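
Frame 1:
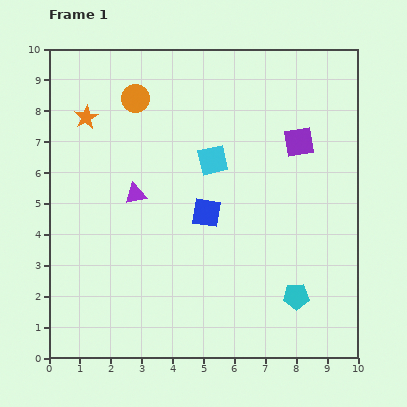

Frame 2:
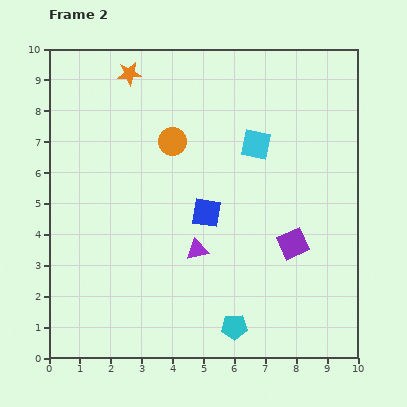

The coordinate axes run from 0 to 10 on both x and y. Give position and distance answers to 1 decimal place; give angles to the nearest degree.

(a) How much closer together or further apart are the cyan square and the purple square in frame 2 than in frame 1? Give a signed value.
+0.5

Distance in frame 1: 2.9. Distance in frame 2: 3.4.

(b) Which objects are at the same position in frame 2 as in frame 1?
the blue square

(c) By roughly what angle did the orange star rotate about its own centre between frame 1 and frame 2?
24° clockwise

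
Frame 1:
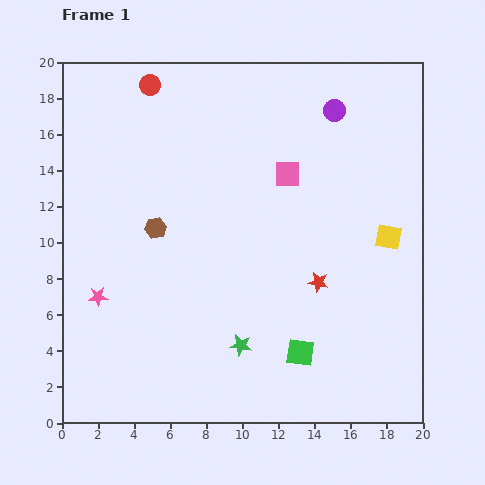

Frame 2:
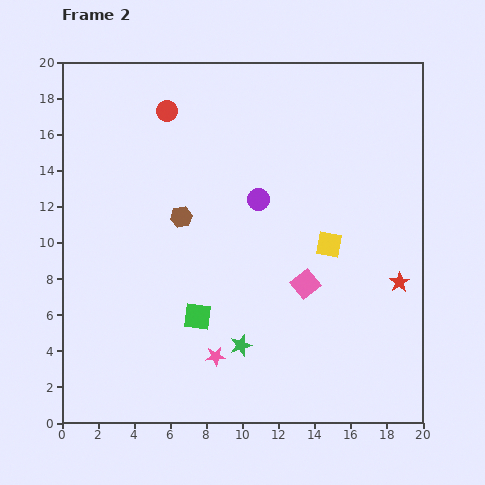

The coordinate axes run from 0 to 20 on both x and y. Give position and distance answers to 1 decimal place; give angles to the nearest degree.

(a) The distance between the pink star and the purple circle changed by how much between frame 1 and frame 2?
-7.7

Distance in frame 1: 16.7. Distance in frame 2: 9.0.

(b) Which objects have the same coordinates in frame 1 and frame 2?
the green star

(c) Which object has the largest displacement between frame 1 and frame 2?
the pink star

(moved 7.3; next 6.5)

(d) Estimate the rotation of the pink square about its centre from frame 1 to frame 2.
38° counter-clockwise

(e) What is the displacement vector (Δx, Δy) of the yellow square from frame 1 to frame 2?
(-3.3, -0.4)

The yellow square was at (18.1, 10.3) in frame 1 and (14.8, 9.9) in frame 2.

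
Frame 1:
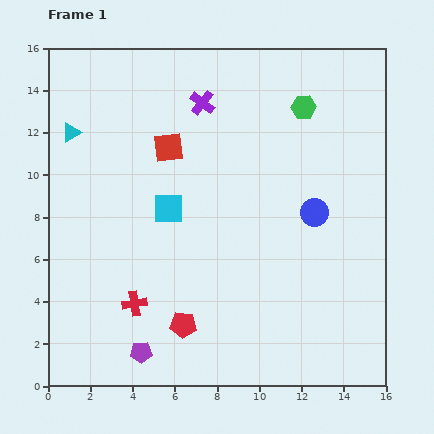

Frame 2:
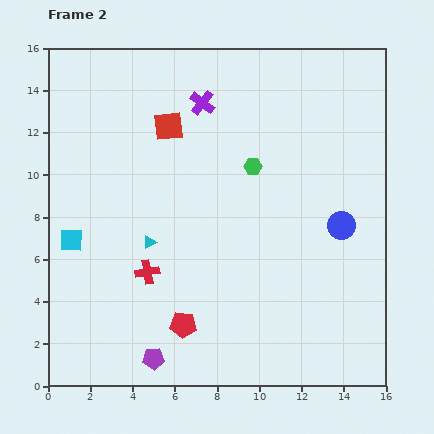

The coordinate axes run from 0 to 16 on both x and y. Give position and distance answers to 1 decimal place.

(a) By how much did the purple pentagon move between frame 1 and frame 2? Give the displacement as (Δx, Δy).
(0.6, -0.3)

The purple pentagon was at (4.4, 1.6) in frame 1 and (5.0, 1.3) in frame 2.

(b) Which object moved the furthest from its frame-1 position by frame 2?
the cyan triangle

(moved 6.4; next 4.8)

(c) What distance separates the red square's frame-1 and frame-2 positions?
1.0

The red square moved from (5.7, 11.3) to (5.7, 12.3), a distance of √(0.0² + 1.0²) ≈ 1.0.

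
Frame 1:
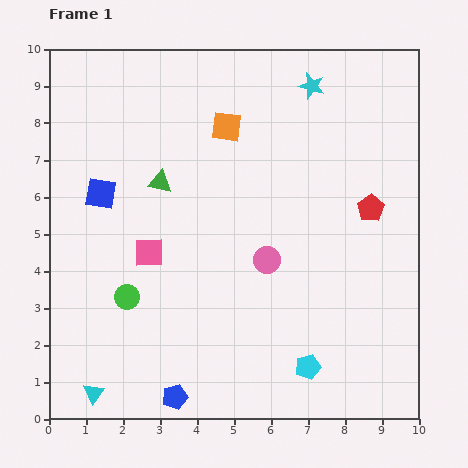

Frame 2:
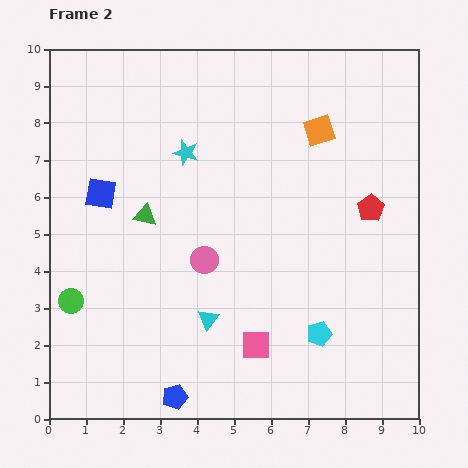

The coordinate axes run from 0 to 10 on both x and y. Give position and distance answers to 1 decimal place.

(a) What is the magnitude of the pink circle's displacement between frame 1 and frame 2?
1.7

The pink circle moved from (5.9, 4.3) to (4.2, 4.3), a distance of √(1.7² + 0.0²) ≈ 1.7.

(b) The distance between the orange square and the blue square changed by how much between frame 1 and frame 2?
+2.3

Distance in frame 1: 3.8. Distance in frame 2: 6.1.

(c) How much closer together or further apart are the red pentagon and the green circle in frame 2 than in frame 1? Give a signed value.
+1.5

Distance in frame 1: 7.0. Distance in frame 2: 8.5.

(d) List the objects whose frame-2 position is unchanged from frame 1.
the red pentagon, the blue square, the blue pentagon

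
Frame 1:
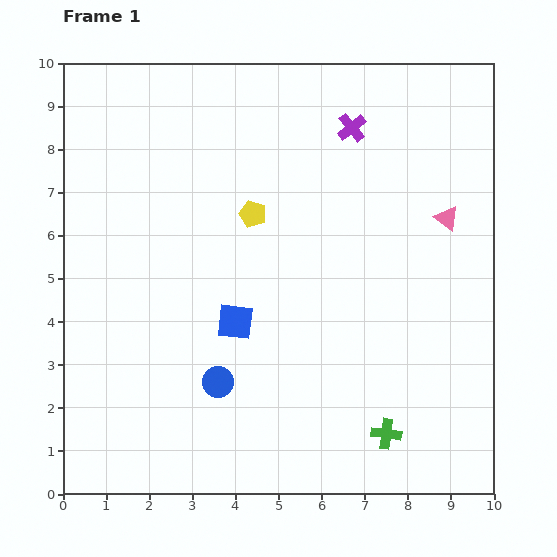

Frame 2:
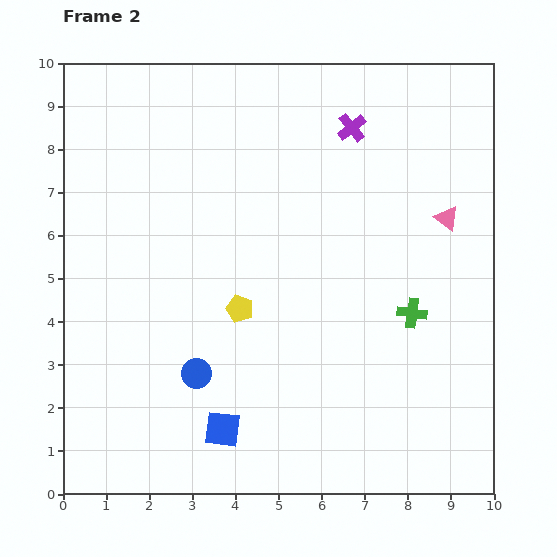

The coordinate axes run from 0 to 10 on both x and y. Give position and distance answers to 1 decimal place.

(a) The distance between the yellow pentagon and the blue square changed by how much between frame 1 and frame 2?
+0.3

Distance in frame 1: 2.5. Distance in frame 2: 2.8.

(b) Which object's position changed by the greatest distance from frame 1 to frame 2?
the green cross

(moved 2.9; next 2.5)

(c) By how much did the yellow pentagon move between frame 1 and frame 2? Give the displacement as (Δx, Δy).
(-0.3, -2.2)

The yellow pentagon was at (4.4, 6.5) in frame 1 and (4.1, 4.3) in frame 2.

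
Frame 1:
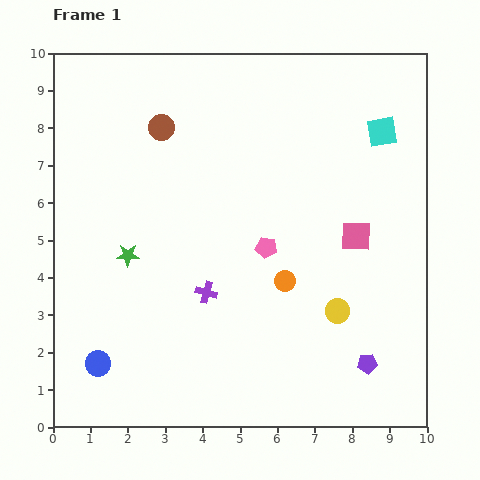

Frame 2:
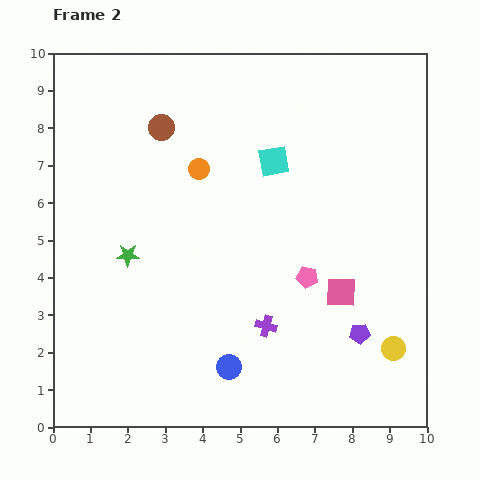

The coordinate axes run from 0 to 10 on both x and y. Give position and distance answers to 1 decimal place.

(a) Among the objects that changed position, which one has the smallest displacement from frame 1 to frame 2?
the purple pentagon

(moved 0.8)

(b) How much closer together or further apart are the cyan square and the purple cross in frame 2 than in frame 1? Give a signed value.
-2.0

Distance in frame 1: 6.4. Distance in frame 2: 4.4.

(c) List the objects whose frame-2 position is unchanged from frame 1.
the green star, the brown circle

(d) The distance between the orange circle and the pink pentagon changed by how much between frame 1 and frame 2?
+3.1

Distance in frame 1: 1.0. Distance in frame 2: 4.1.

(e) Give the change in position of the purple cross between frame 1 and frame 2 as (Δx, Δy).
(1.6, -0.9)

The purple cross was at (4.1, 3.6) in frame 1 and (5.7, 2.7) in frame 2.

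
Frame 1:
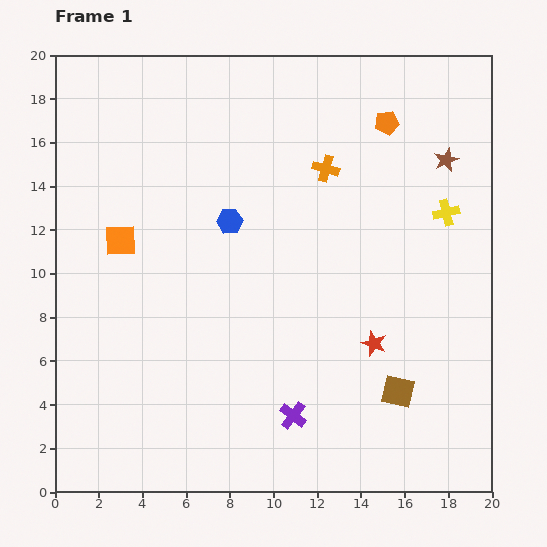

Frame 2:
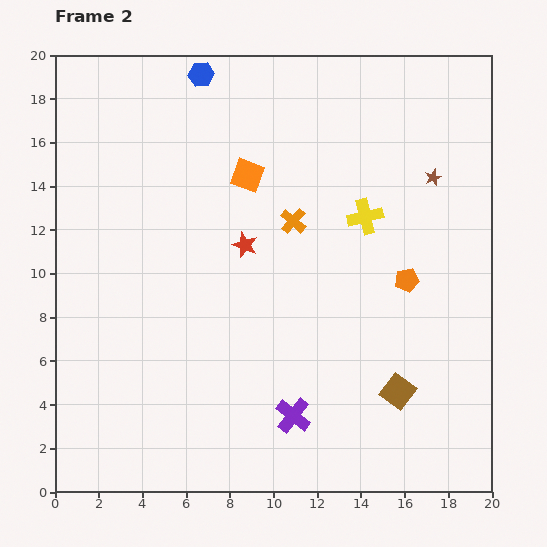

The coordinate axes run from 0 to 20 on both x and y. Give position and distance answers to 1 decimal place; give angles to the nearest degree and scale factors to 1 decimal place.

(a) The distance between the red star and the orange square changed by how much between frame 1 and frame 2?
-9.3

Distance in frame 1: 12.5. Distance in frame 2: 3.2.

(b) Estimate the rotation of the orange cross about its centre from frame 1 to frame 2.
26° clockwise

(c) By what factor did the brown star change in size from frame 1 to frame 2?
0.7×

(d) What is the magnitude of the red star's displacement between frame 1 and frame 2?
7.4

The red star moved from (14.6, 6.8) to (8.7, 11.3), a distance of √(5.9² + 4.5²) ≈ 7.4.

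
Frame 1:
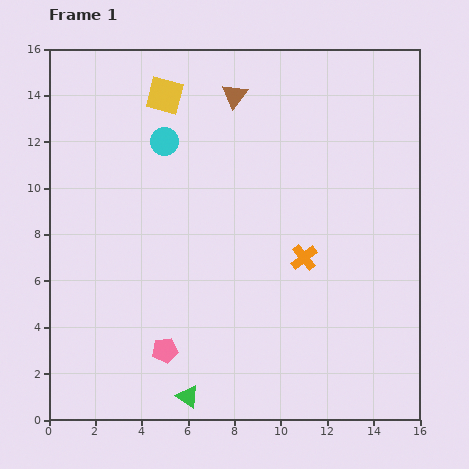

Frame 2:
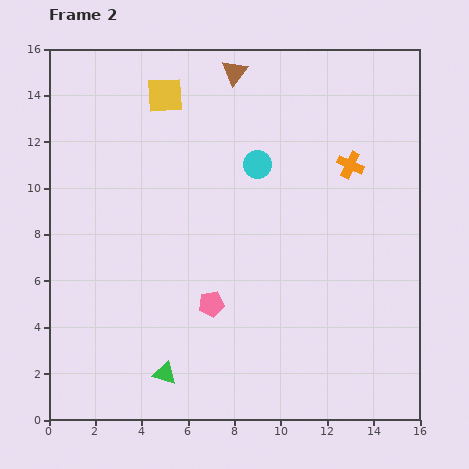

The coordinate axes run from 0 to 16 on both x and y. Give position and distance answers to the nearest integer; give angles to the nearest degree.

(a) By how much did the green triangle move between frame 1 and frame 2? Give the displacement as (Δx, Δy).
(-1, 1)

The green triangle was at (6, 1) in frame 1 and (5, 2) in frame 2.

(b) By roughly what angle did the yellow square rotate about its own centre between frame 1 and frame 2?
17° counter-clockwise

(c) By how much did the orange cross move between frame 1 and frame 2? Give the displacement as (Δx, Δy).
(2, 4)

The orange cross was at (11, 7) in frame 1 and (13, 11) in frame 2.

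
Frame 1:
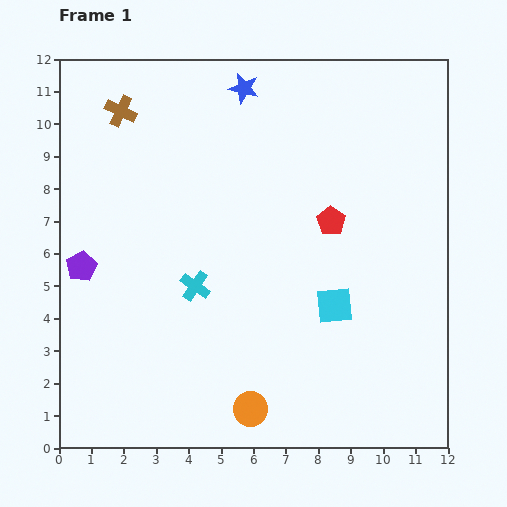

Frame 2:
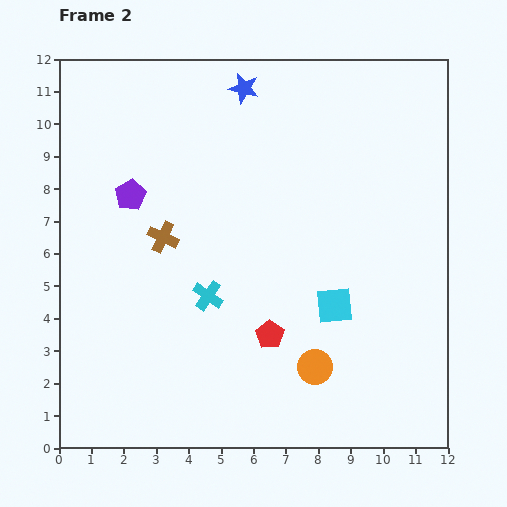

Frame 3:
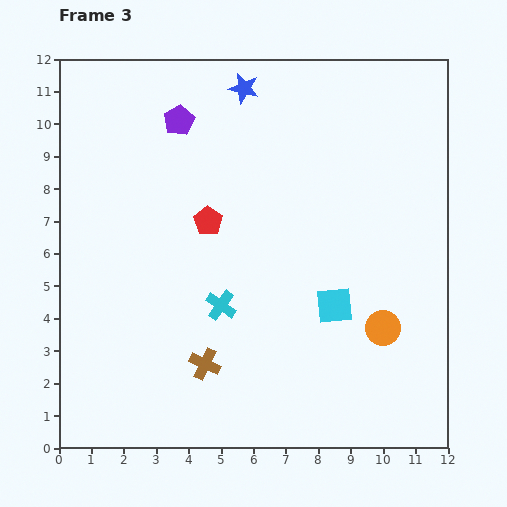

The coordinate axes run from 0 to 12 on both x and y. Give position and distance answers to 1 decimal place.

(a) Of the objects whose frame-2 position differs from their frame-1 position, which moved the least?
the cyan cross

(moved 0.5)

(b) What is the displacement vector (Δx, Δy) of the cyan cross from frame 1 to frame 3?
(0.8, -0.6)

The cyan cross was at (4.2, 5.0) in frame 1 and (5.0, 4.4) in frame 3.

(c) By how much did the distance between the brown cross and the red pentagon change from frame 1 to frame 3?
-2.9

Distance in frame 1: 7.3. Distance in frame 3: 4.4.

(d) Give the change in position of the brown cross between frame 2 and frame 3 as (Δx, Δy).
(1.3, -3.9)

The brown cross was at (3.2, 6.5) in frame 2 and (4.5, 2.6) in frame 3.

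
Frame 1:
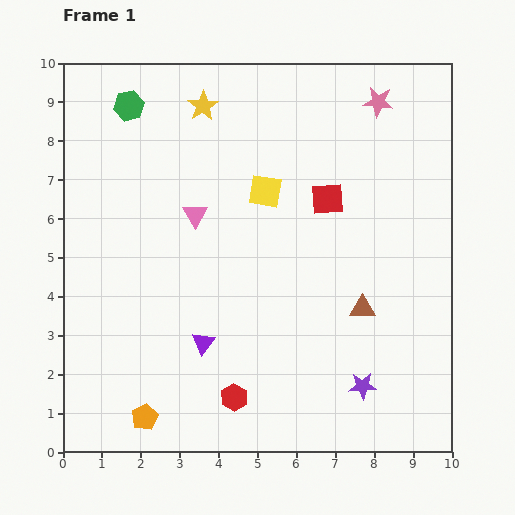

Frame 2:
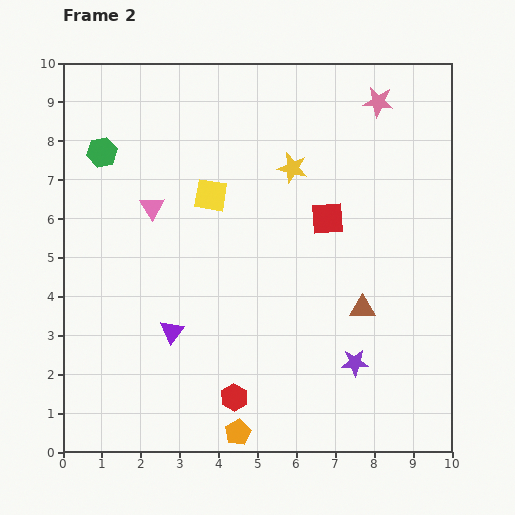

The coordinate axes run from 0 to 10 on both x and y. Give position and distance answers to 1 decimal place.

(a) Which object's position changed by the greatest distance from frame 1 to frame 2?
the yellow star

(moved 2.8; next 2.4)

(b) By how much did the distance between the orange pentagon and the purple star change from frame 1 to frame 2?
-2.2

Distance in frame 1: 5.7. Distance in frame 2: 3.5.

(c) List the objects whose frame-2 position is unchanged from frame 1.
the pink star, the brown triangle, the red hexagon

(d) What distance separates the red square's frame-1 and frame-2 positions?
0.5

The red square moved from (6.8, 6.5) to (6.8, 6.0), a distance of √(0.0² + 0.5²) ≈ 0.5.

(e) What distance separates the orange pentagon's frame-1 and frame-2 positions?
2.4

The orange pentagon moved from (2.1, 0.9) to (4.5, 0.5), a distance of √(2.4² + 0.4²) ≈ 2.4.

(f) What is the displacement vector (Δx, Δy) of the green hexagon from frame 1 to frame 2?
(-0.7, -1.2)

The green hexagon was at (1.7, 8.9) in frame 1 and (1.0, 7.7) in frame 2.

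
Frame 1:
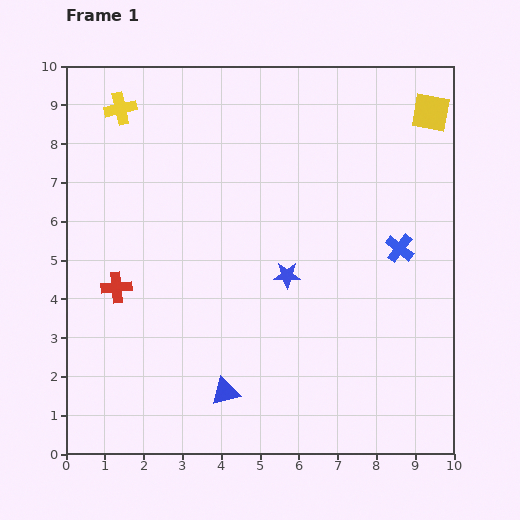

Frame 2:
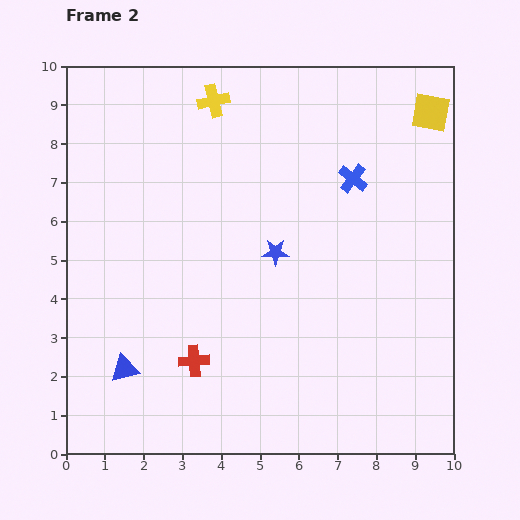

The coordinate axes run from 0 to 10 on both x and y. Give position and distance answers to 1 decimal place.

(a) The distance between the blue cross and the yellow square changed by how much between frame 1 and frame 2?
-1.0

Distance in frame 1: 3.6. Distance in frame 2: 2.6.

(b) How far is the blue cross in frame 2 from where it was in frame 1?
2.2

The blue cross moved from (8.6, 5.3) to (7.4, 7.1), a distance of √(1.2² + 1.8²) ≈ 2.2.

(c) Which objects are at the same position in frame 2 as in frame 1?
the yellow square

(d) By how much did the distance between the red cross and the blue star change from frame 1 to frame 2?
-0.9

Distance in frame 1: 4.4. Distance in frame 2: 3.5.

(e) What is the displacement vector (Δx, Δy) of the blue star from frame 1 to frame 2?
(-0.3, 0.6)

The blue star was at (5.7, 4.6) in frame 1 and (5.4, 5.2) in frame 2.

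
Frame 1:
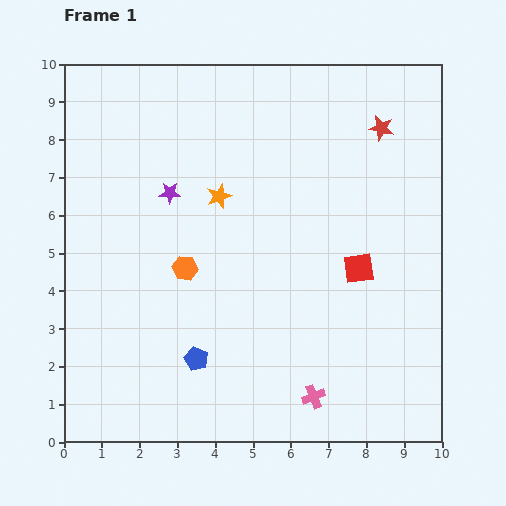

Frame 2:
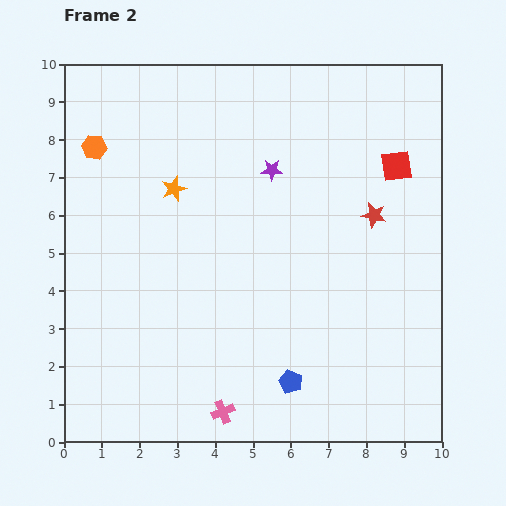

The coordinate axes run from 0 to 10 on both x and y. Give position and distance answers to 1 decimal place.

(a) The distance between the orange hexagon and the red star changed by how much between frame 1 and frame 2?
+1.2

Distance in frame 1: 6.4. Distance in frame 2: 7.6.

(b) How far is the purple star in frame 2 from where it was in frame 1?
2.8

The purple star moved from (2.8, 6.6) to (5.5, 7.2), a distance of √(2.7² + 0.6²) ≈ 2.8.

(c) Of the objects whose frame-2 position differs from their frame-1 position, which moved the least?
the orange star

(moved 1.2)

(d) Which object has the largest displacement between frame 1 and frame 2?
the orange hexagon

(moved 4.0; next 2.9)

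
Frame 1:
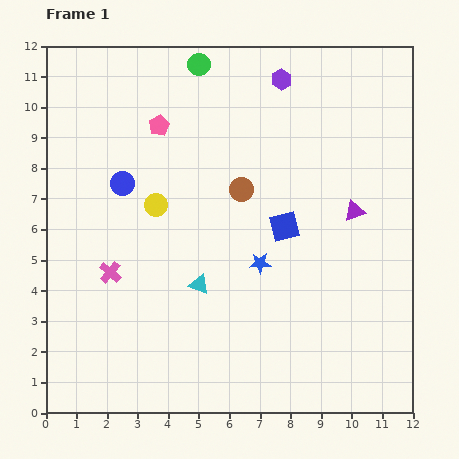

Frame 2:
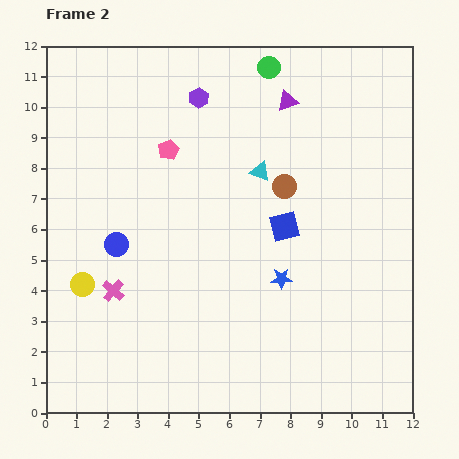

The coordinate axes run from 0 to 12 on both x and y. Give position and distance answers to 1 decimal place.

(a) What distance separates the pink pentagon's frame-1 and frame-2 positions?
0.9

The pink pentagon moved from (3.7, 9.4) to (4.0, 8.6), a distance of √(0.3² + 0.8²) ≈ 0.9.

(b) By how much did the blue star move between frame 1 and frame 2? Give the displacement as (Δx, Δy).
(0.7, -0.5)

The blue star was at (7.0, 4.9) in frame 1 and (7.7, 4.4) in frame 2.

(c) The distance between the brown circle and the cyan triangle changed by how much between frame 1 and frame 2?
-2.5

Distance in frame 1: 3.4. Distance in frame 2: 0.9.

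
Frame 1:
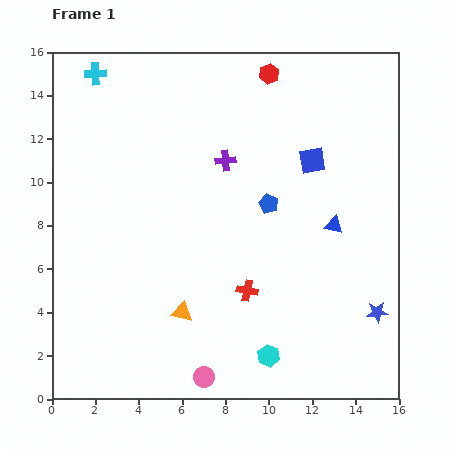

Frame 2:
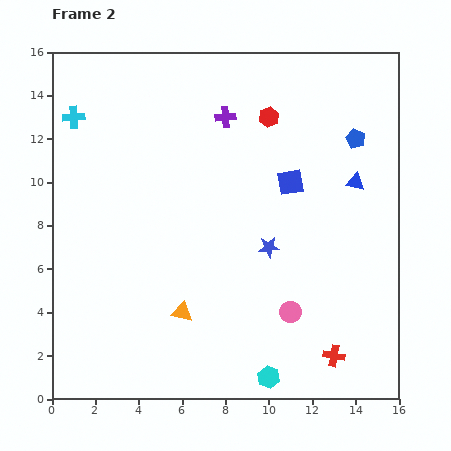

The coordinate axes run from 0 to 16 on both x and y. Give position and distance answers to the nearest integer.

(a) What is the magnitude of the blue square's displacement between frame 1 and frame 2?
1

The blue square moved from (12, 11) to (11, 10), a distance of √(1² + 1²) ≈ 1.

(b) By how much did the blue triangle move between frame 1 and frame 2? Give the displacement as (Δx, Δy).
(1, 2)

The blue triangle was at (13, 8) in frame 1 and (14, 10) in frame 2.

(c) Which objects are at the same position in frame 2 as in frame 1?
the orange triangle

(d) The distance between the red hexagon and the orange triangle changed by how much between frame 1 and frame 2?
-2

Distance in frame 1: 12. Distance in frame 2: 10.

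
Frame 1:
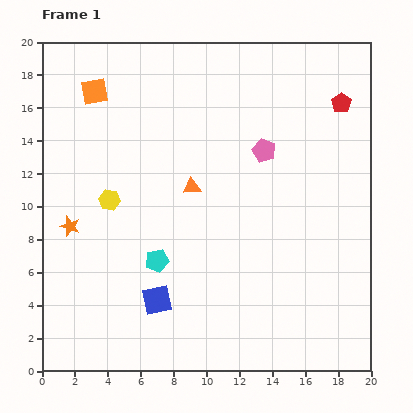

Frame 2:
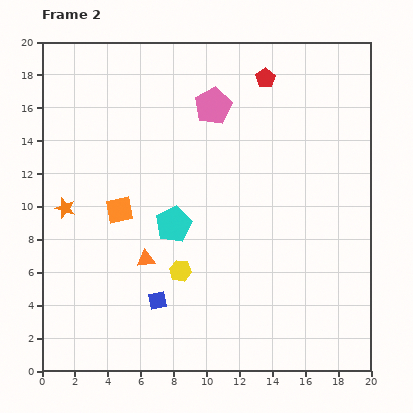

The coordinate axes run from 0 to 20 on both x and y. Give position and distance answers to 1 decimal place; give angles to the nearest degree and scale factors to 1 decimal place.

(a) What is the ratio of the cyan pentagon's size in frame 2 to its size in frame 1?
1.6×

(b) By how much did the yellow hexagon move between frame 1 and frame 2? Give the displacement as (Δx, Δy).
(4.3, -4.3)

The yellow hexagon was at (4.1, 10.4) in frame 1 and (8.4, 6.1) in frame 2.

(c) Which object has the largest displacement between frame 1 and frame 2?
the orange square

(moved 7.4; next 6.1)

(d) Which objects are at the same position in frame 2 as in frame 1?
the blue square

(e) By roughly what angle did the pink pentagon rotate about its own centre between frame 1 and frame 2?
22° clockwise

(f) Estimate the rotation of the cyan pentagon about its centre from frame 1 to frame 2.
15° counter-clockwise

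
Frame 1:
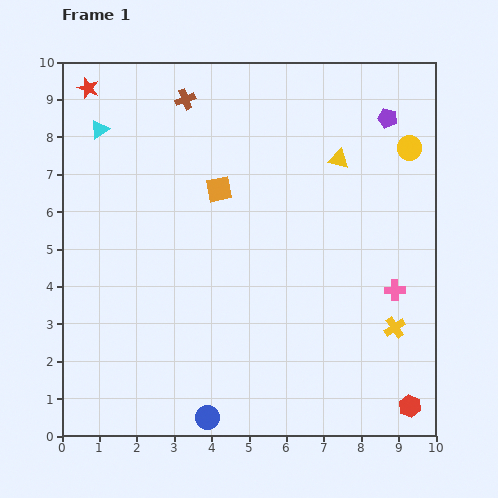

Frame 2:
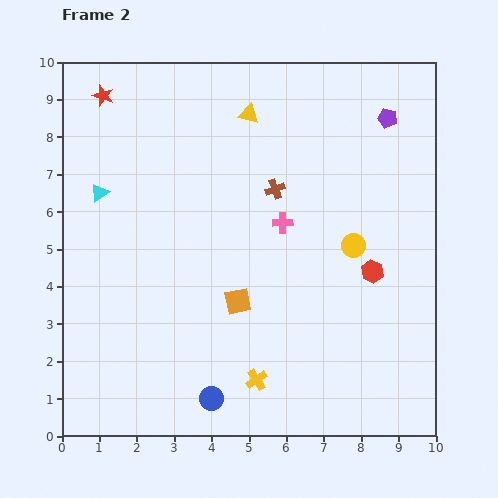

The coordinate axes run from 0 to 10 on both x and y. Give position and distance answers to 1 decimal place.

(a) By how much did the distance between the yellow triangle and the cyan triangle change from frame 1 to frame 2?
-1.9

Distance in frame 1: 6.4. Distance in frame 2: 4.5.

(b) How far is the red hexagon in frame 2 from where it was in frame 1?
3.7

The red hexagon moved from (9.3, 0.8) to (8.3, 4.4), a distance of √(1.0² + 3.6²) ≈ 3.7.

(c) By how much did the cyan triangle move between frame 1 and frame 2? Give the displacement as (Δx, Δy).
(0.0, -1.7)

The cyan triangle was at (1.0, 8.2) in frame 1 and (1.0, 6.5) in frame 2.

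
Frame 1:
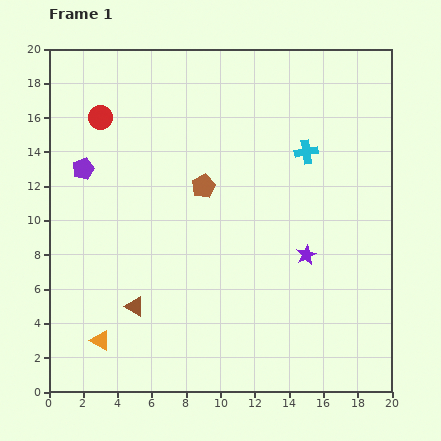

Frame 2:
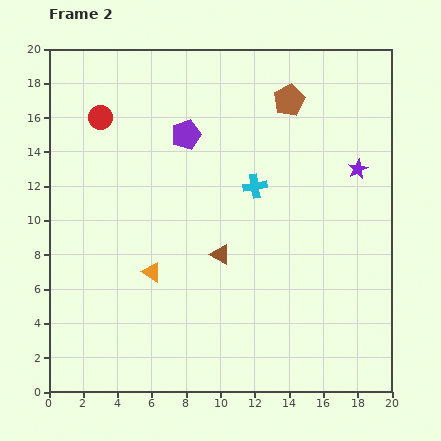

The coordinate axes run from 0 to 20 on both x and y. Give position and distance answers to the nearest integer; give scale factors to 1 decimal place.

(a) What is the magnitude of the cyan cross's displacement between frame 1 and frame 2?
4

The cyan cross moved from (15, 14) to (12, 12), a distance of √(3² + 2²) ≈ 4.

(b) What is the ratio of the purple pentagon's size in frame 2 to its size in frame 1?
1.4×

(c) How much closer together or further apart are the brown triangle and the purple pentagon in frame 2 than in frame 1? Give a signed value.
-2

Distance in frame 1: 9. Distance in frame 2: 7.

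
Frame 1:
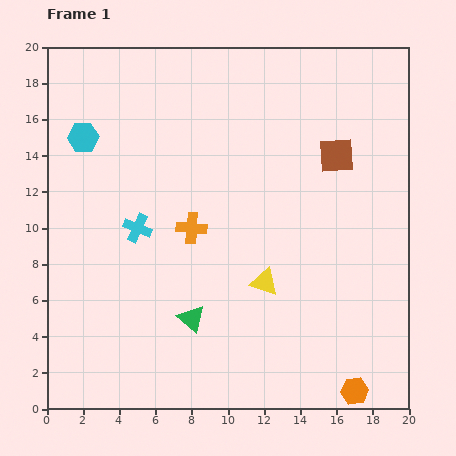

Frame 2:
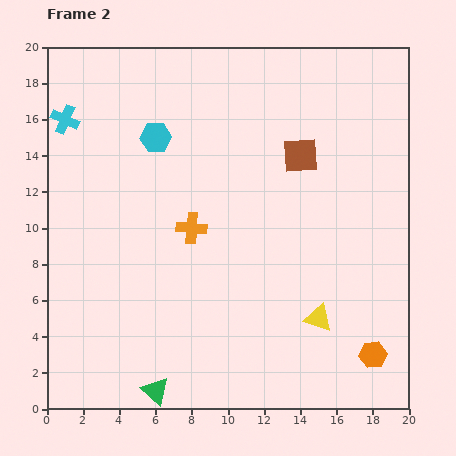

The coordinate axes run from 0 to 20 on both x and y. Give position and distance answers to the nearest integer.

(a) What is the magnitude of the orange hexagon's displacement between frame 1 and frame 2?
2

The orange hexagon moved from (17, 1) to (18, 3), a distance of √(1² + 2²) ≈ 2.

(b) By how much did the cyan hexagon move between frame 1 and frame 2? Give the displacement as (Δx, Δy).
(4, 0)

The cyan hexagon was at (2, 15) in frame 1 and (6, 15) in frame 2.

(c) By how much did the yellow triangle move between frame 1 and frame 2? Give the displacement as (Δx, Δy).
(3, -2)

The yellow triangle was at (12, 7) in frame 1 and (15, 5) in frame 2.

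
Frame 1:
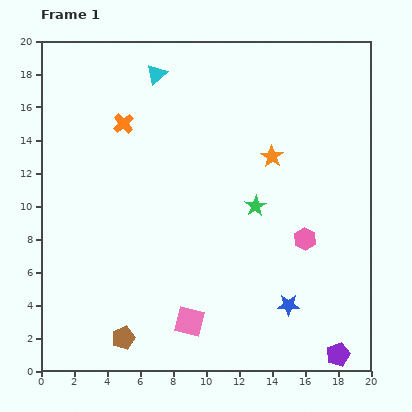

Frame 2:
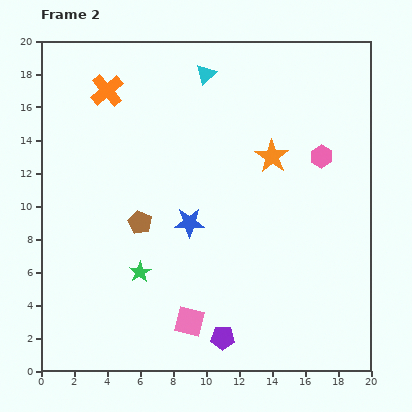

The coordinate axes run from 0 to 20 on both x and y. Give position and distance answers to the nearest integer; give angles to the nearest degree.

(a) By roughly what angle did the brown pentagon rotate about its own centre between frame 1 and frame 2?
25° counter-clockwise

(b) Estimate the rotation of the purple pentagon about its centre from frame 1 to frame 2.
23° clockwise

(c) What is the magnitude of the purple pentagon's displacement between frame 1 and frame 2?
7

The purple pentagon moved from (18, 1) to (11, 2), a distance of √(7² + 1²) ≈ 7.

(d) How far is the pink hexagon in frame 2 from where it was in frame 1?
5

The pink hexagon moved from (16, 8) to (17, 13), a distance of √(1² + 5²) ≈ 5.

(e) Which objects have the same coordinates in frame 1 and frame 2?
the orange star, the pink square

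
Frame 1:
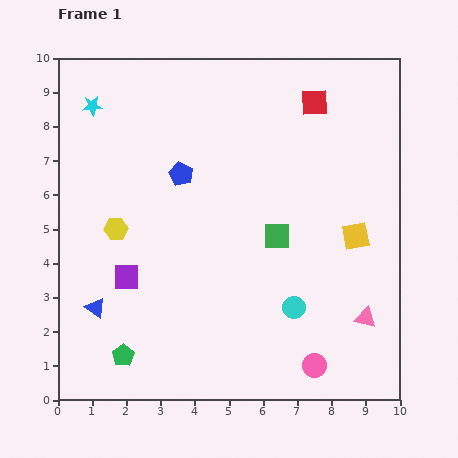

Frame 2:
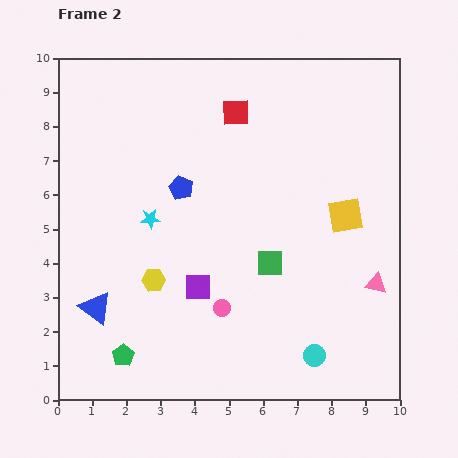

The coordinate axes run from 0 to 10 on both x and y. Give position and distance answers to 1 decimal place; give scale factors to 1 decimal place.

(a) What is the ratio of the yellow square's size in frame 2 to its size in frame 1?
1.3×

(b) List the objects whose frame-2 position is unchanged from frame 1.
the blue triangle, the green pentagon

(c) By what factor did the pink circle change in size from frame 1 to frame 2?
0.7×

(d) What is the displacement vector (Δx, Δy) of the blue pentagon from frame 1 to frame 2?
(0.0, -0.4)

The blue pentagon was at (3.6, 6.6) in frame 1 and (3.6, 6.2) in frame 2.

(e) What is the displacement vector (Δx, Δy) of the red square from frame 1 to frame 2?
(-2.3, -0.3)

The red square was at (7.5, 8.7) in frame 1 and (5.2, 8.4) in frame 2.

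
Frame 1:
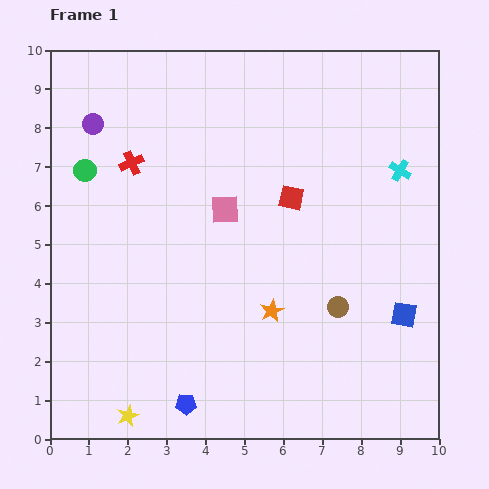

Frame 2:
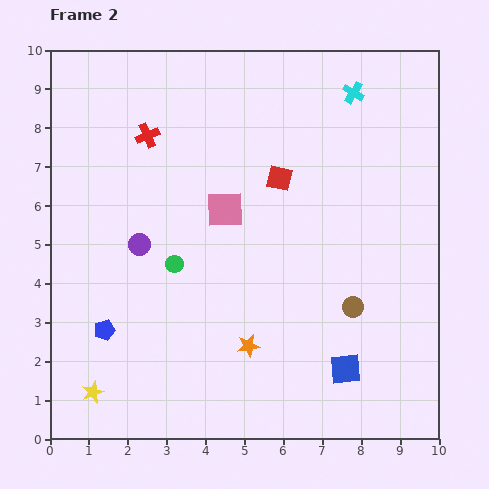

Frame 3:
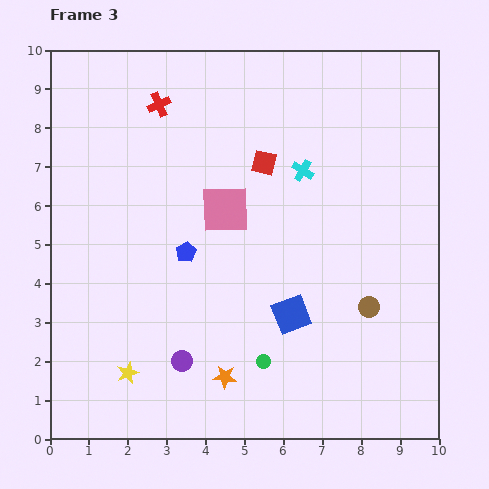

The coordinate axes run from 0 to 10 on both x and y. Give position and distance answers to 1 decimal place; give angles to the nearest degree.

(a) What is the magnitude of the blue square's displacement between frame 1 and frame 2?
2.1

The blue square moved from (9.1, 3.2) to (7.6, 1.8), a distance of √(1.5² + 1.4²) ≈ 2.1.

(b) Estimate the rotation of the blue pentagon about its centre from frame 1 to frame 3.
31° counter-clockwise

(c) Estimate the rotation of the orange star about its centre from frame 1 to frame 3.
30° clockwise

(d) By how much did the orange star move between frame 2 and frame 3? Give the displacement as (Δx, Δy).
(-0.6, -0.8)

The orange star was at (5.1, 2.4) in frame 2 and (4.5, 1.6) in frame 3.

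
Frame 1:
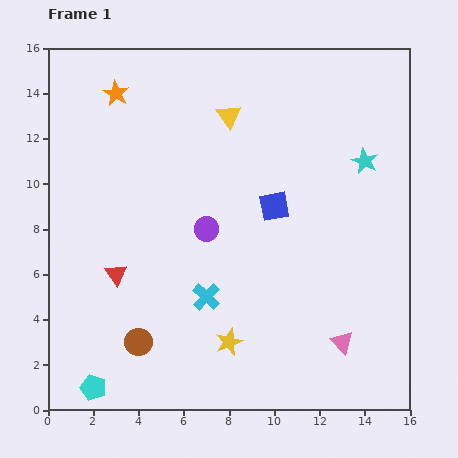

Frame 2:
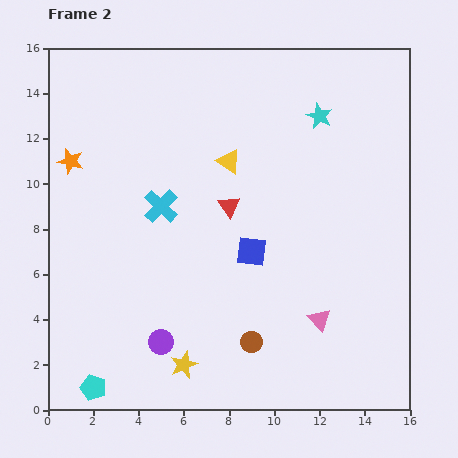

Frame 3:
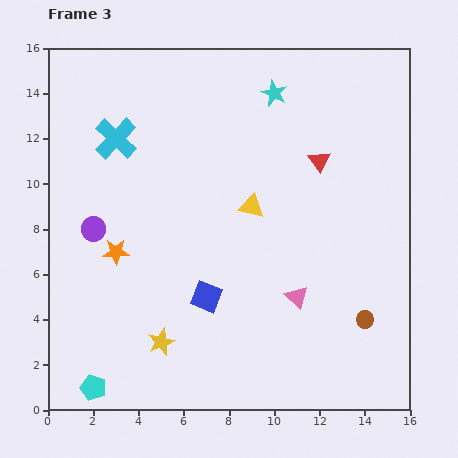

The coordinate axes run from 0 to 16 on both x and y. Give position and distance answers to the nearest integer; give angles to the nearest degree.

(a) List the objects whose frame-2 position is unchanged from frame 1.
the cyan pentagon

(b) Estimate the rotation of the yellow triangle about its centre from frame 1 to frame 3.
43° counter-clockwise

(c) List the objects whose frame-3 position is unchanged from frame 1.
the cyan pentagon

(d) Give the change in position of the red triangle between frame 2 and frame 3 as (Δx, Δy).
(4, 2)

The red triangle was at (8, 9) in frame 2 and (12, 11) in frame 3.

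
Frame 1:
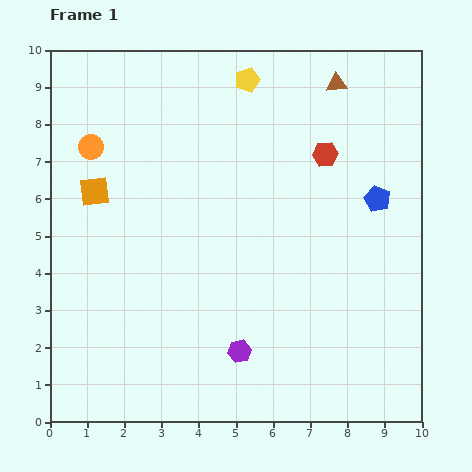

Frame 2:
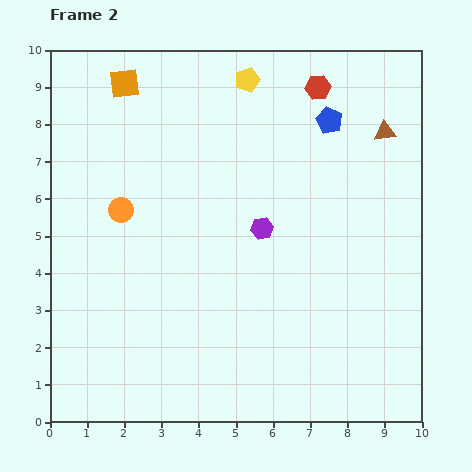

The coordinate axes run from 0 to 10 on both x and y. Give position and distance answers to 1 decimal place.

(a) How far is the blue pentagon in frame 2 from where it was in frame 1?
2.5

The blue pentagon moved from (8.8, 6.0) to (7.5, 8.1), a distance of √(1.3² + 2.1²) ≈ 2.5.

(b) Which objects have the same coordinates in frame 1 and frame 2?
the yellow pentagon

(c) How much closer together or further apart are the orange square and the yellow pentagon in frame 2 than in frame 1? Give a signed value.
-1.8

Distance in frame 1: 5.1. Distance in frame 2: 3.3.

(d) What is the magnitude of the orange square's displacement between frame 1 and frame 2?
3.0

The orange square moved from (1.2, 6.2) to (2.0, 9.1), a distance of √(0.8² + 2.9²) ≈ 3.0.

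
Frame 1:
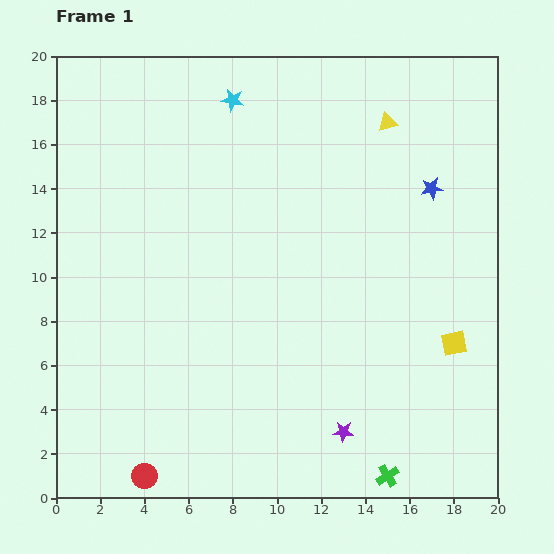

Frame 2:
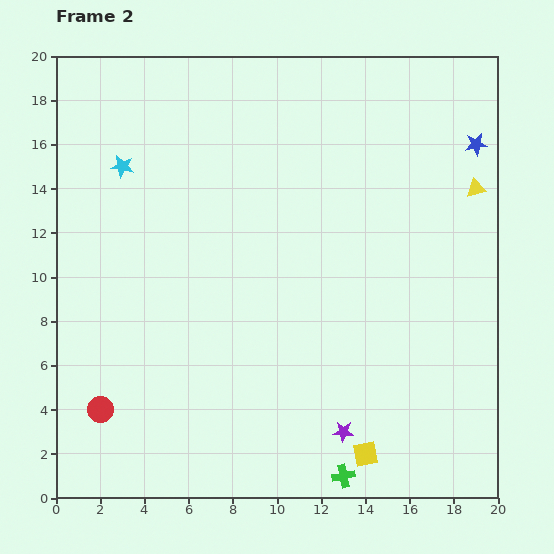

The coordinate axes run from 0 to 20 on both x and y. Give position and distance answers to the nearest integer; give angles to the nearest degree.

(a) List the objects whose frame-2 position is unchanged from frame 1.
the purple star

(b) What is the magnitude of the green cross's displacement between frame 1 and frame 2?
2

The green cross moved from (15, 1) to (13, 1), a distance of √(2² + 0²) ≈ 2.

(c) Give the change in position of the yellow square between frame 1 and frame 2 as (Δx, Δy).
(-4, -5)

The yellow square was at (18, 7) in frame 1 and (14, 2) in frame 2.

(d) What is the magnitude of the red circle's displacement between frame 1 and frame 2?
4

The red circle moved from (4, 1) to (2, 4), a distance of √(2² + 3²) ≈ 4.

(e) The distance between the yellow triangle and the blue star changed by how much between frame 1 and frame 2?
-2

Distance in frame 1: 4. Distance in frame 2: 2.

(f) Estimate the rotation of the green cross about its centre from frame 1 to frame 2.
21° clockwise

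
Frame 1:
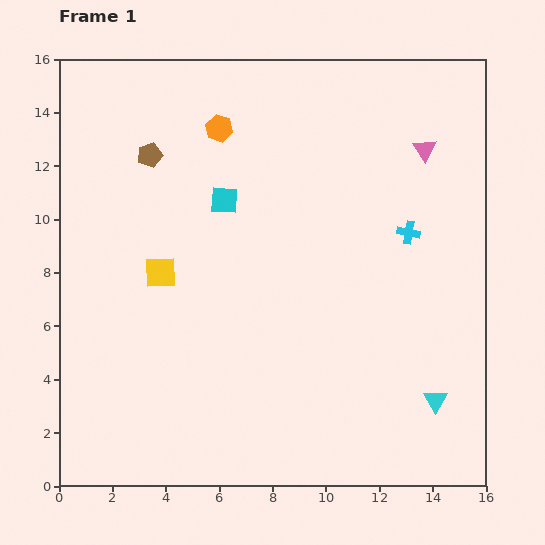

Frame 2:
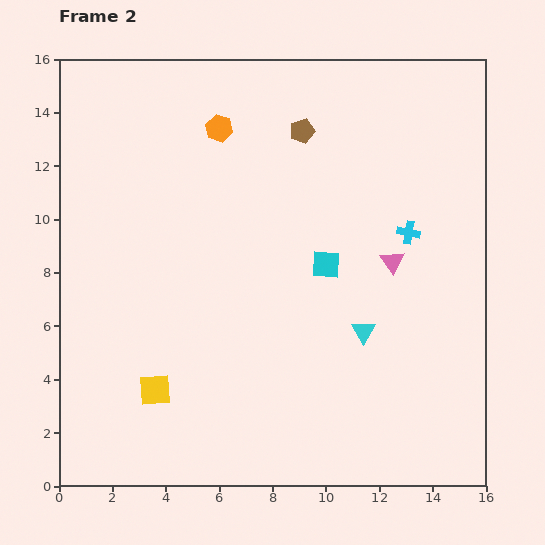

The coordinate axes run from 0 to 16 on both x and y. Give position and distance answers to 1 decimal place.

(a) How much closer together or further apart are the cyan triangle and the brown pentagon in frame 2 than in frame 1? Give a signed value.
-6.3

Distance in frame 1: 14.1. Distance in frame 2: 7.8.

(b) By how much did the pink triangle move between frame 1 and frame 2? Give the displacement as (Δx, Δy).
(-1.2, -4.2)

The pink triangle was at (13.7, 12.6) in frame 1 and (12.5, 8.4) in frame 2.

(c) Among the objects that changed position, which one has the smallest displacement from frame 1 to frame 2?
the cyan triangle

(moved 3.7)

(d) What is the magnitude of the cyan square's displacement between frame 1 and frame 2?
4.5

The cyan square moved from (6.2, 10.7) to (10.0, 8.3), a distance of √(3.8² + 2.4²) ≈ 4.5.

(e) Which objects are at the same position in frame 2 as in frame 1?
the orange hexagon, the cyan cross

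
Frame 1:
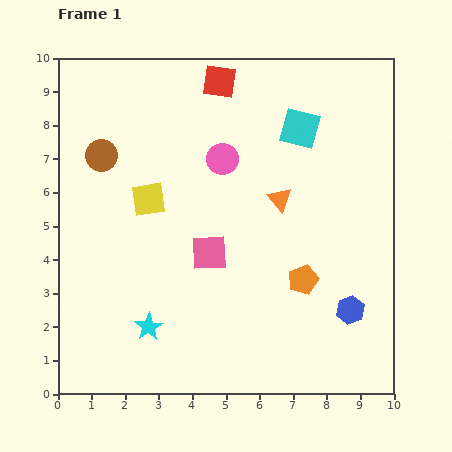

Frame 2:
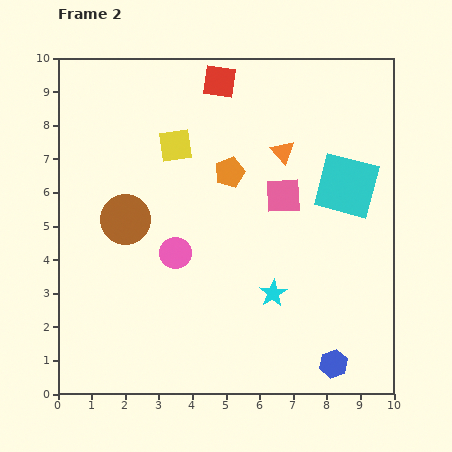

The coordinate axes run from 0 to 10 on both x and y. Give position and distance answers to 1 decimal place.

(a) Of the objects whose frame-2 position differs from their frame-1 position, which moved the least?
the orange triangle

(moved 1.4)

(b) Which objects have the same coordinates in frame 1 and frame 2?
the red square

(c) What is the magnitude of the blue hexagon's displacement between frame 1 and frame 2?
1.7

The blue hexagon moved from (8.7, 2.5) to (8.2, 0.9), a distance of √(0.5² + 1.6²) ≈ 1.7.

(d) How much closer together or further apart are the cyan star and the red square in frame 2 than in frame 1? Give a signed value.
-1.1

Distance in frame 1: 7.6. Distance in frame 2: 6.5.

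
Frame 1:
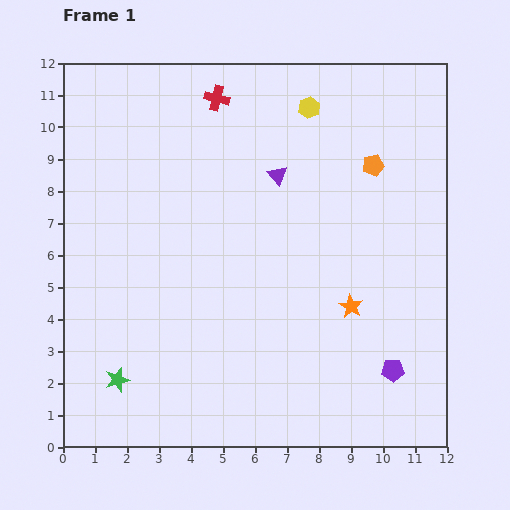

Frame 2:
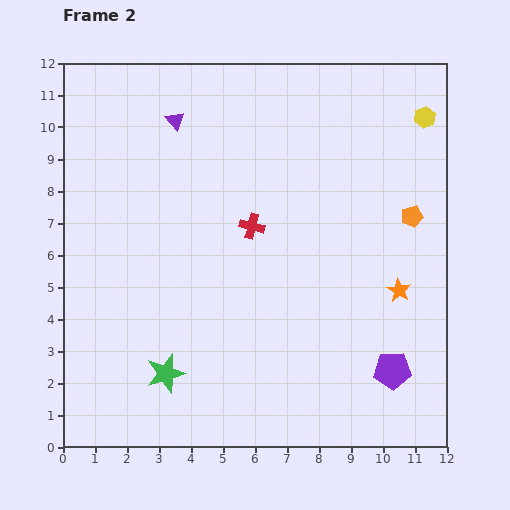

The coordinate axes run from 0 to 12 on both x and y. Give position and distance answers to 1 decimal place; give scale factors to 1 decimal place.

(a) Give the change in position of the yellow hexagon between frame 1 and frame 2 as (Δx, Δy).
(3.6, -0.3)

The yellow hexagon was at (7.7, 10.6) in frame 1 and (11.3, 10.3) in frame 2.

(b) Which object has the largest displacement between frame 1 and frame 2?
the red cross

(moved 4.1; next 3.6)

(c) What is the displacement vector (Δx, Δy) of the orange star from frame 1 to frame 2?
(1.5, 0.5)

The orange star was at (9.0, 4.4) in frame 1 and (10.5, 4.9) in frame 2.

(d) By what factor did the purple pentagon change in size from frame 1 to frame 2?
1.7×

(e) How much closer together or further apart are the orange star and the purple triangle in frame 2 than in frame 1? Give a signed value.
+4.1

Distance in frame 1: 4.7. Distance in frame 2: 8.8.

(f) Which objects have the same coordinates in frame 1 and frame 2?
the purple pentagon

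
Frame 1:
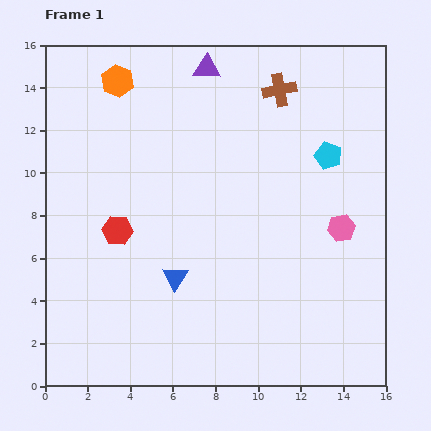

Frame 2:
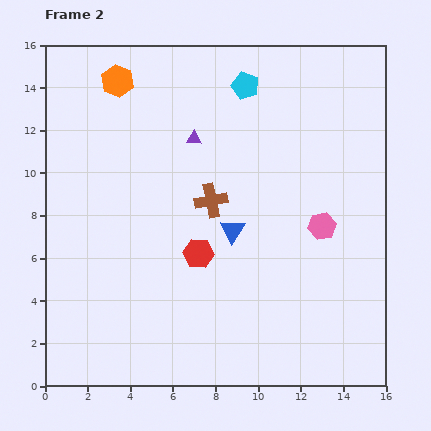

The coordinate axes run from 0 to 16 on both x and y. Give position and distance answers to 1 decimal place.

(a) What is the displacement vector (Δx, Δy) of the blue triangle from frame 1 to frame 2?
(2.7, 2.2)

The blue triangle was at (6.1, 5.1) in frame 1 and (8.8, 7.3) in frame 2.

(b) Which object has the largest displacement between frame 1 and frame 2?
the brown cross

(moved 6.1; next 5.1)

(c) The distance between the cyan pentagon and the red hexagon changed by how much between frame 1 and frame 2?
-2.3

Distance in frame 1: 10.5. Distance in frame 2: 8.2.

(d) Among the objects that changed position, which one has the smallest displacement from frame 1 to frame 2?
the pink hexagon

(moved 0.9)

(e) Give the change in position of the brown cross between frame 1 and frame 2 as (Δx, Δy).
(-3.2, -5.2)

The brown cross was at (11.0, 13.9) in frame 1 and (7.8, 8.7) in frame 2.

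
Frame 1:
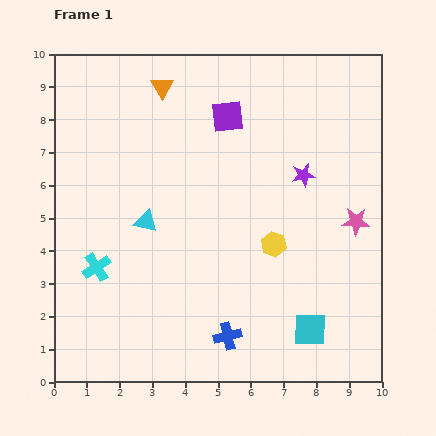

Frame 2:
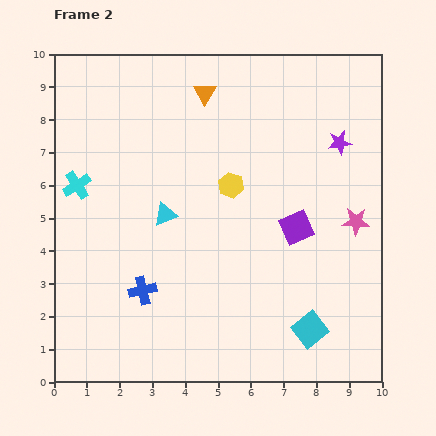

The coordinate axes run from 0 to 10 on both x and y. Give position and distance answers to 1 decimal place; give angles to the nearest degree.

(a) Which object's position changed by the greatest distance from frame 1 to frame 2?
the purple square

(moved 4.0; next 3.0)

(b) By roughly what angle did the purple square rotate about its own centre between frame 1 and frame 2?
18° counter-clockwise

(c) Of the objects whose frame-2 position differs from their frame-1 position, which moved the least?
the cyan triangle

(moved 0.6)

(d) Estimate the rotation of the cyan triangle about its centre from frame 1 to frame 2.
35° counter-clockwise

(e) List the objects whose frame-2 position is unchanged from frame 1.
the pink star, the cyan square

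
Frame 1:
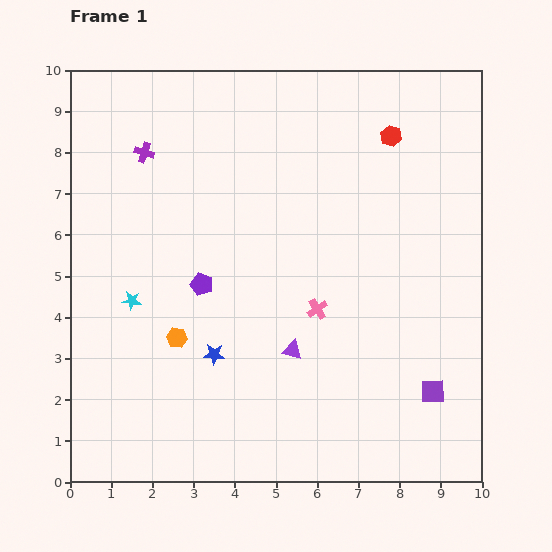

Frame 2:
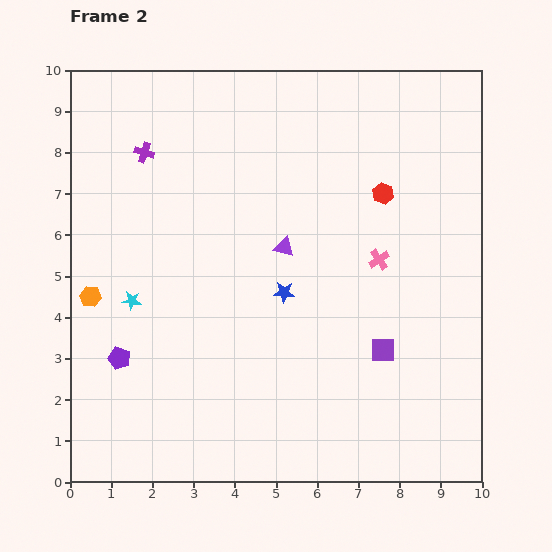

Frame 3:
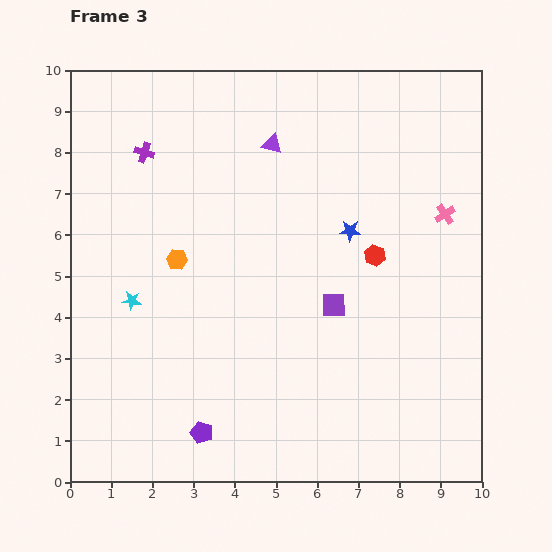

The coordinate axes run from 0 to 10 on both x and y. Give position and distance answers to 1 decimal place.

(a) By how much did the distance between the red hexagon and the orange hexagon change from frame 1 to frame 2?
+0.4

Distance in frame 1: 7.1. Distance in frame 2: 7.5.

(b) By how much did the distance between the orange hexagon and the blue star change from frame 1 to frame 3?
+3.3

Distance in frame 1: 1.0. Distance in frame 3: 4.3.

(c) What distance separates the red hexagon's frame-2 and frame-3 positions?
1.5

The red hexagon moved from (7.6, 7.0) to (7.4, 5.5), a distance of √(0.2² + 1.5²) ≈ 1.5.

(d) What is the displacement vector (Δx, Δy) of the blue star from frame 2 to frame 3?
(1.6, 1.5)

The blue star was at (5.2, 4.6) in frame 2 and (6.8, 6.1) in frame 3.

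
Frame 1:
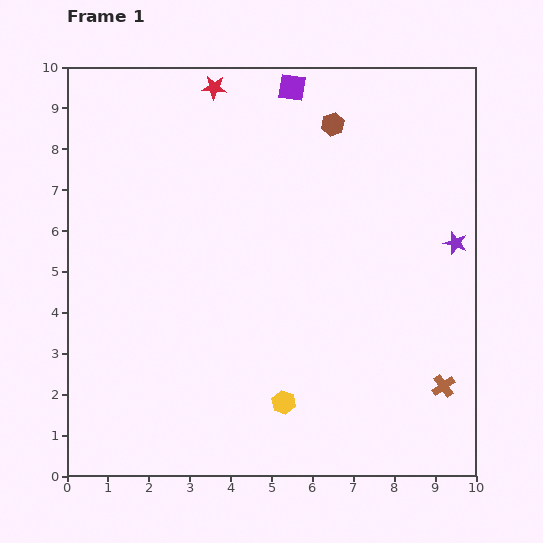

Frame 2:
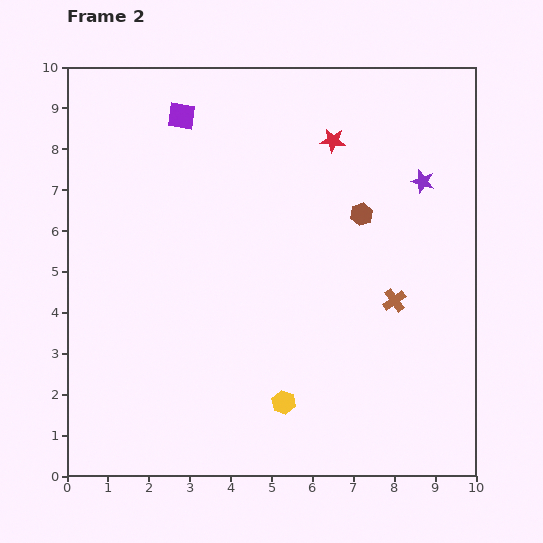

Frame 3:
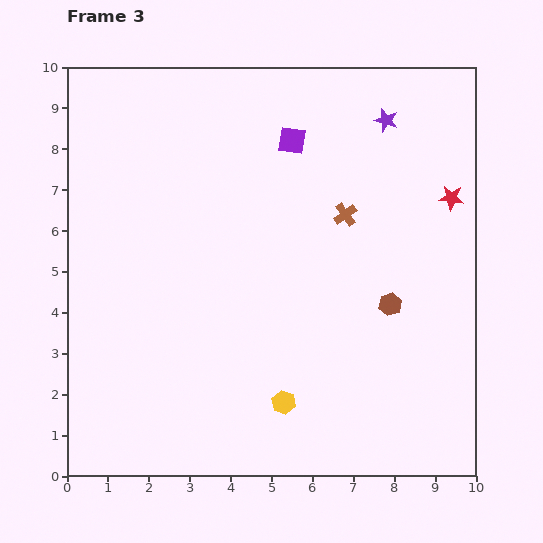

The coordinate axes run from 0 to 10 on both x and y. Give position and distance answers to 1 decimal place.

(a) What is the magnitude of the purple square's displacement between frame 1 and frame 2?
2.8

The purple square moved from (5.5, 9.5) to (2.8, 8.8), a distance of √(2.7² + 0.7²) ≈ 2.8.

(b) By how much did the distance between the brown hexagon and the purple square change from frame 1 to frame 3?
+3.4

Distance in frame 1: 1.3. Distance in frame 3: 4.7.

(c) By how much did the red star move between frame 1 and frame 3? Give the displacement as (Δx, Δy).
(5.8, -2.7)

The red star was at (3.6, 9.5) in frame 1 and (9.4, 6.8) in frame 3.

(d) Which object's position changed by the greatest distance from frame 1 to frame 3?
the red star

(moved 6.4; next 4.8)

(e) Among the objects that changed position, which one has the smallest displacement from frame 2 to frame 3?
the purple star

(moved 1.7)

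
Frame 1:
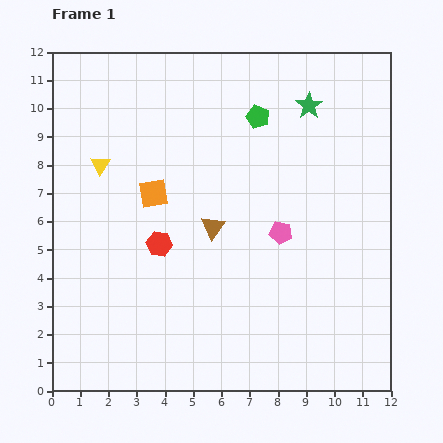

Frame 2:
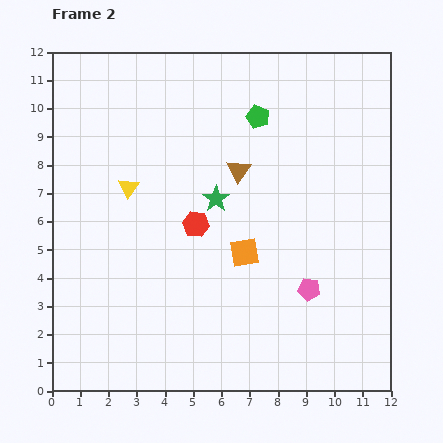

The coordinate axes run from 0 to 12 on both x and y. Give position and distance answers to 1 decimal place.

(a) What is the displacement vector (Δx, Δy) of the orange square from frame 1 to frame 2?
(3.2, -2.1)

The orange square was at (3.6, 7.0) in frame 1 and (6.8, 4.9) in frame 2.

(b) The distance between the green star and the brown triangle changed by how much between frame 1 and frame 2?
-4.2

Distance in frame 1: 5.5. Distance in frame 2: 1.3.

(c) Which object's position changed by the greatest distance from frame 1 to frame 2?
the green star

(moved 4.7; next 3.8)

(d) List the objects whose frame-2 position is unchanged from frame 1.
the green pentagon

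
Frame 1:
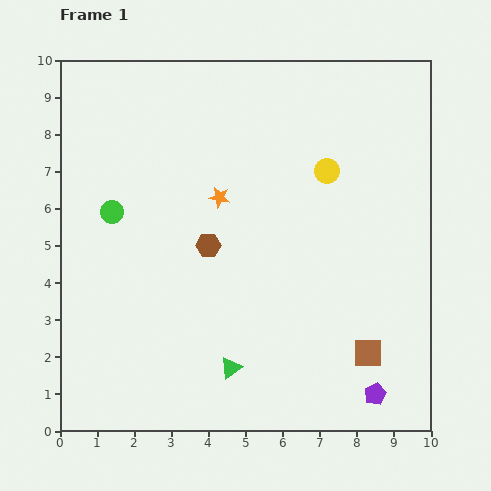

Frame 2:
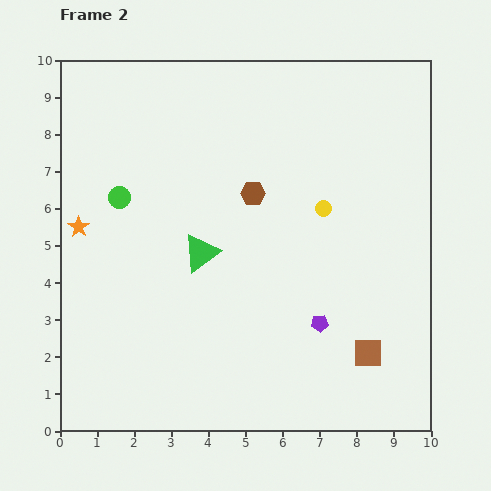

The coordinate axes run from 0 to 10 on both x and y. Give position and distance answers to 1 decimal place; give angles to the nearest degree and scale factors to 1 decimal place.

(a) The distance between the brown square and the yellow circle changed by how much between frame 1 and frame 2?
-0.9

Distance in frame 1: 5.0. Distance in frame 2: 4.1.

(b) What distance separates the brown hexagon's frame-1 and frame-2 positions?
1.8

The brown hexagon moved from (4.0, 5.0) to (5.2, 6.4), a distance of √(1.2² + 1.4²) ≈ 1.8.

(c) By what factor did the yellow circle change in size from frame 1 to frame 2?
0.6×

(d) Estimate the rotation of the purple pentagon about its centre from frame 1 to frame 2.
21° clockwise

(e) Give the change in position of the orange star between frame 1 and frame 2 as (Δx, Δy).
(-3.8, -0.8)

The orange star was at (4.3, 6.3) in frame 1 and (0.5, 5.5) in frame 2.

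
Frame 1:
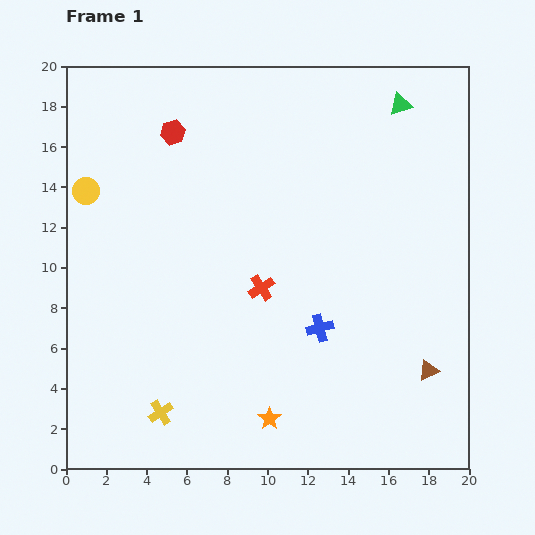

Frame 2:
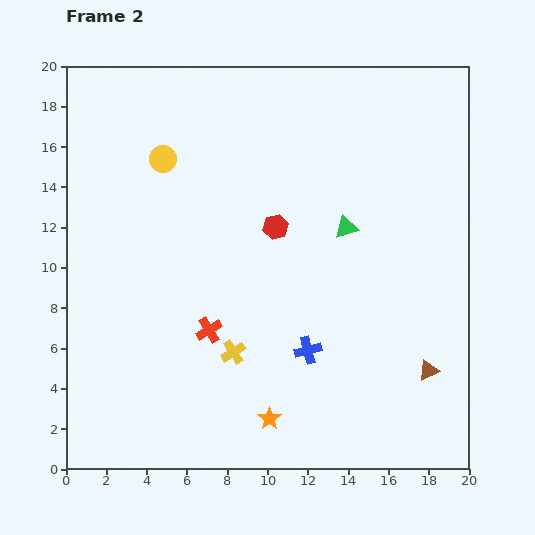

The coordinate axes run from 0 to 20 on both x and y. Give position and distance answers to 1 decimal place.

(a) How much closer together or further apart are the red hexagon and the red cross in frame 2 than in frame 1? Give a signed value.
-2.8

Distance in frame 1: 8.9. Distance in frame 2: 6.1.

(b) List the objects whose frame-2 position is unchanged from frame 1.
the brown triangle, the orange star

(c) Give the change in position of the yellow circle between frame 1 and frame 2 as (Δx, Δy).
(3.8, 1.6)

The yellow circle was at (1.0, 13.8) in frame 1 and (4.8, 15.4) in frame 2.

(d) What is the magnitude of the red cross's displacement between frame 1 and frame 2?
3.3

The red cross moved from (9.7, 9.0) to (7.1, 6.9), a distance of √(2.6² + 2.1²) ≈ 3.3.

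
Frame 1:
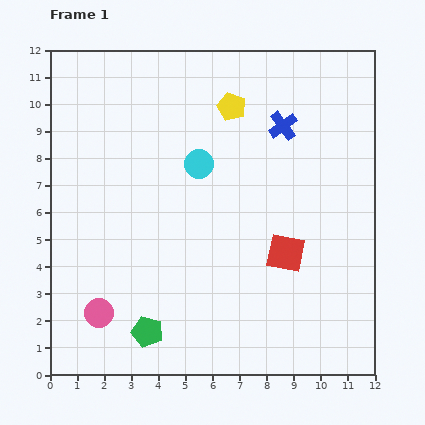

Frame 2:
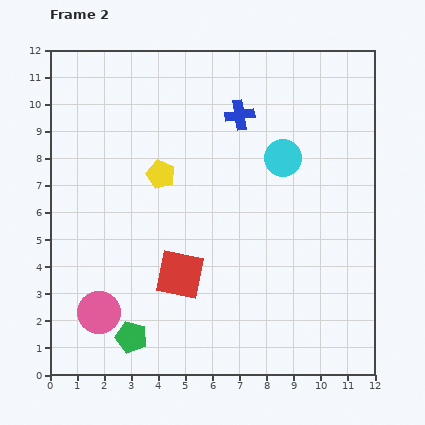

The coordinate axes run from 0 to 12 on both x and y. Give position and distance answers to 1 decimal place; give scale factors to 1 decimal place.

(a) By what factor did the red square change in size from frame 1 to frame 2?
1.3×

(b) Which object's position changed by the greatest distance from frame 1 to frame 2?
the red square

(moved 4.0; next 3.6)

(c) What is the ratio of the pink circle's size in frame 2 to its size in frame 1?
1.5×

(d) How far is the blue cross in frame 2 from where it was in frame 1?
1.6

The blue cross moved from (8.6, 9.2) to (7.0, 9.6), a distance of √(1.6² + 0.4²) ≈ 1.6.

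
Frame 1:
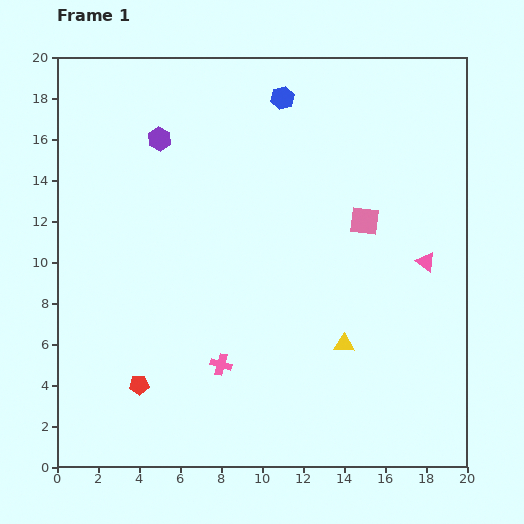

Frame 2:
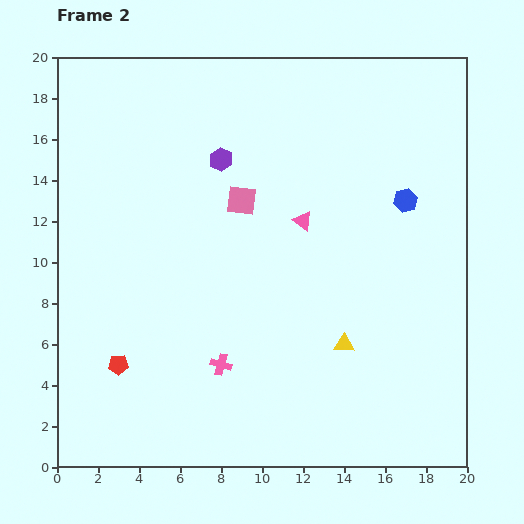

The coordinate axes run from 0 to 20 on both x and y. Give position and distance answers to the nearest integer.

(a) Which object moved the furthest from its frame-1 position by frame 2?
the blue hexagon

(moved 8; next 6)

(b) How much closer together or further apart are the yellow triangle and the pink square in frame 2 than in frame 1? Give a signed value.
+3

Distance in frame 1: 6. Distance in frame 2: 9.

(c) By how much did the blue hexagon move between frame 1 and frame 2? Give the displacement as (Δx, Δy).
(6, -5)

The blue hexagon was at (11, 18) in frame 1 and (17, 13) in frame 2.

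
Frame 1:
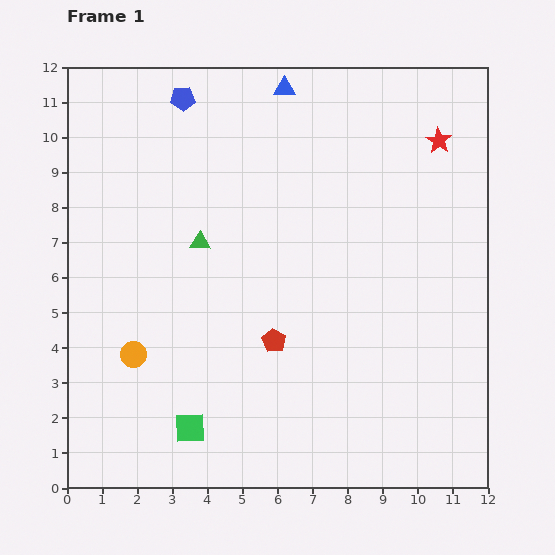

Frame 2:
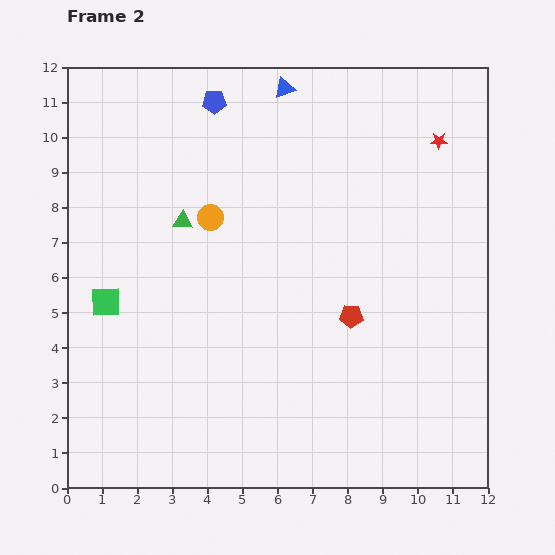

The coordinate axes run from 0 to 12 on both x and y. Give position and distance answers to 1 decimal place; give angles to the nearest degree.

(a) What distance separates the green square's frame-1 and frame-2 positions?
4.3

The green square moved from (3.5, 1.7) to (1.1, 5.3), a distance of √(2.4² + 3.6²) ≈ 4.3.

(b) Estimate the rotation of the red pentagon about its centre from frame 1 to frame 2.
30° counter-clockwise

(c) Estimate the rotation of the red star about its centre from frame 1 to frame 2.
29° counter-clockwise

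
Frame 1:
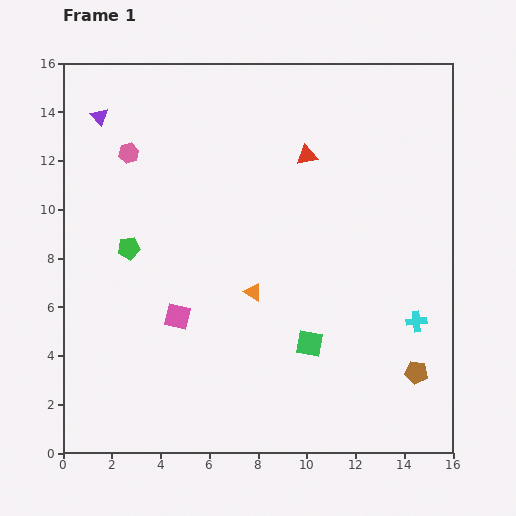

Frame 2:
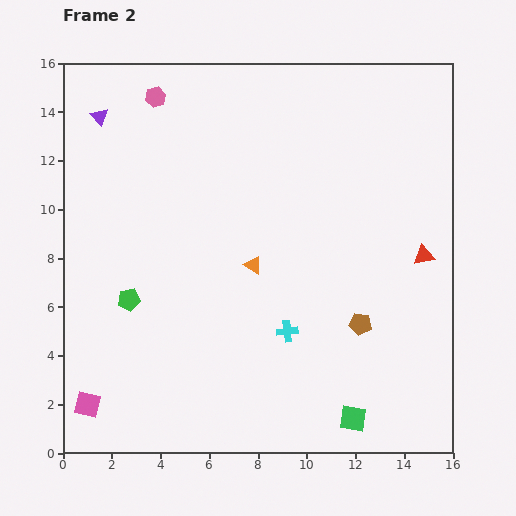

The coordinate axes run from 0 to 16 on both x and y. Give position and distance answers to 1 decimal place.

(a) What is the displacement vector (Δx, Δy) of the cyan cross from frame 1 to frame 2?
(-5.3, -0.4)

The cyan cross was at (14.5, 5.4) in frame 1 and (9.2, 5.0) in frame 2.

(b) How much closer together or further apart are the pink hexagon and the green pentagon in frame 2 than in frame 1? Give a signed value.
+4.5

Distance in frame 1: 3.9. Distance in frame 2: 8.4.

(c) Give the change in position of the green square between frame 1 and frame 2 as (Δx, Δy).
(1.8, -3.1)

The green square was at (10.1, 4.5) in frame 1 and (11.9, 1.4) in frame 2.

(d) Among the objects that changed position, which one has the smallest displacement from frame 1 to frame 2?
the orange triangle

(moved 1.1)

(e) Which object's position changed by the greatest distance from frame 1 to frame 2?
the red triangle

(moved 6.3; next 5.3)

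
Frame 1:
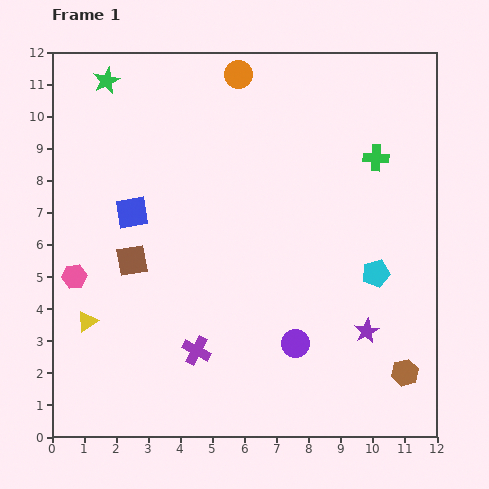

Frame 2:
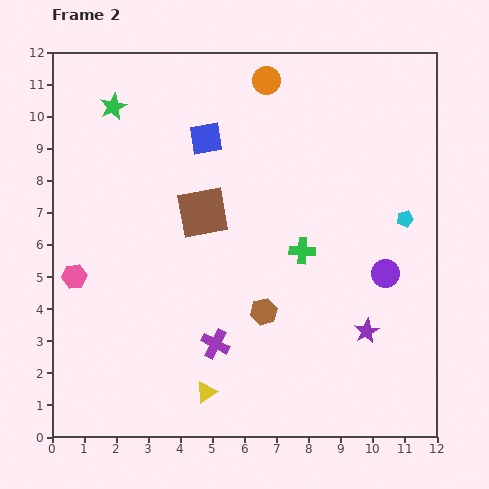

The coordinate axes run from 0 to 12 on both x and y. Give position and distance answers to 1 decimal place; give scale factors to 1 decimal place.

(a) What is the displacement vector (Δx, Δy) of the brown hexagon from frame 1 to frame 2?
(-4.4, 1.9)

The brown hexagon was at (11.0, 2.0) in frame 1 and (6.6, 3.9) in frame 2.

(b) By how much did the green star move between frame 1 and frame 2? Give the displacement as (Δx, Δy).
(0.2, -0.8)

The green star was at (1.7, 11.1) in frame 1 and (1.9, 10.3) in frame 2.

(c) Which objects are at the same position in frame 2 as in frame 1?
the pink hexagon, the purple star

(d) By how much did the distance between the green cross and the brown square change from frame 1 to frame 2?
-4.9

Distance in frame 1: 8.2. Distance in frame 2: 3.3.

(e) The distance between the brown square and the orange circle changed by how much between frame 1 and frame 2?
-2.1

Distance in frame 1: 6.7. Distance in frame 2: 4.6.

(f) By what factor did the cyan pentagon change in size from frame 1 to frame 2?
0.6×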